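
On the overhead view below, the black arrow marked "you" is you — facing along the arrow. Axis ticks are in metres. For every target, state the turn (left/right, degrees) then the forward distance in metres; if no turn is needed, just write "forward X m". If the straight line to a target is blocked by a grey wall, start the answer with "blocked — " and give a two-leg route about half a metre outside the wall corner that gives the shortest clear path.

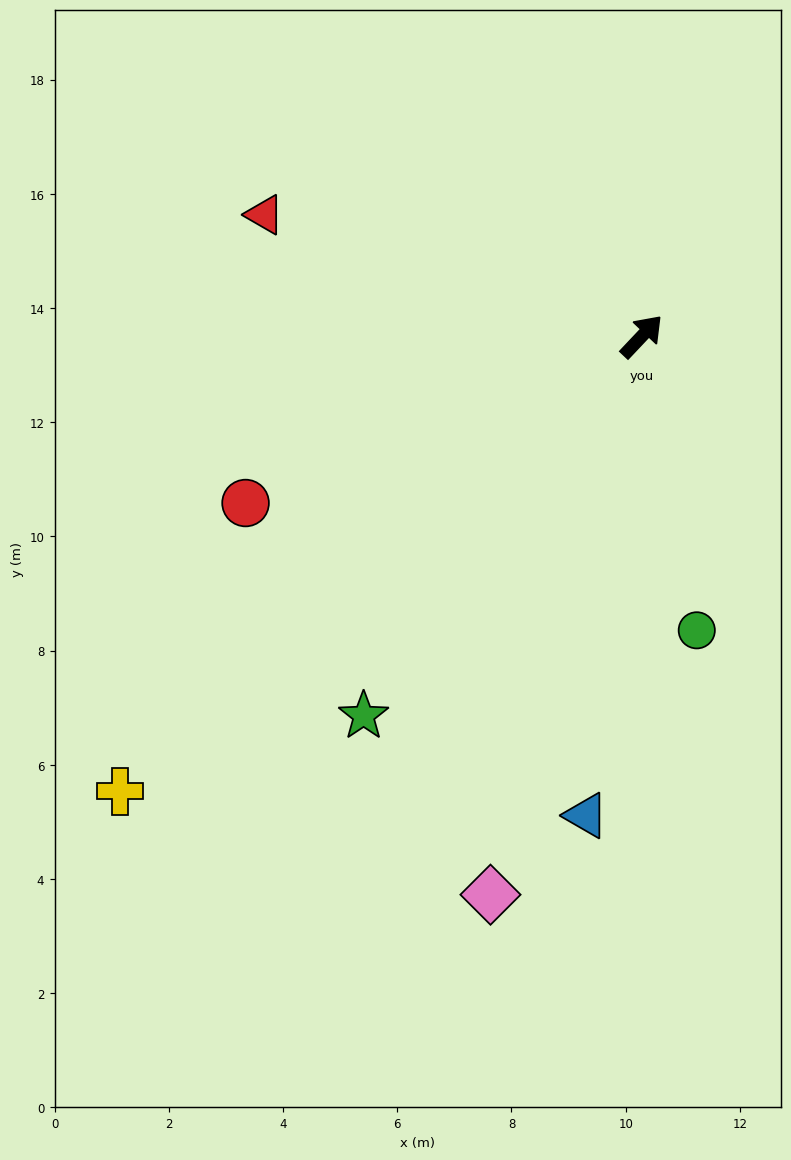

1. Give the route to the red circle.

turn left 156°, forward 7.5 m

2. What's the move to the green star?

turn right 173°, forward 8.2 m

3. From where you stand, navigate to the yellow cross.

turn left 174°, forward 12.1 m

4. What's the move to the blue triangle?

turn right 143°, forward 8.4 m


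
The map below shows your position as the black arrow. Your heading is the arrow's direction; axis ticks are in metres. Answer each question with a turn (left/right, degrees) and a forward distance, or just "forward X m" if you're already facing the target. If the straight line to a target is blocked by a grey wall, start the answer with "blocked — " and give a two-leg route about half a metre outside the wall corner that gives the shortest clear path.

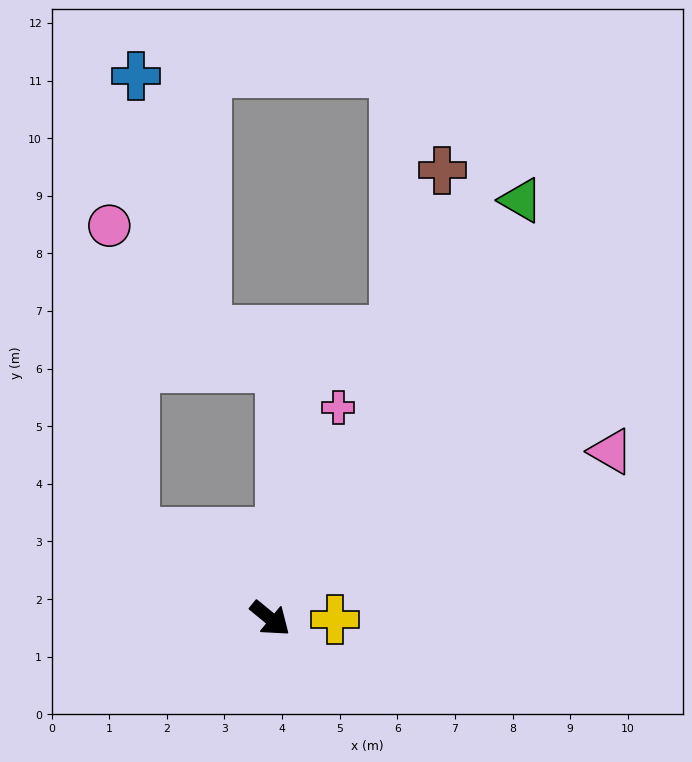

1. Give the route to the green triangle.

turn left 98°, forward 8.5 m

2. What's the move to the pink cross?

turn left 112°, forward 3.8 m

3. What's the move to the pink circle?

blocked — turn right 173°, forward 2.8 m, then turn right 53°, forward 5.3 m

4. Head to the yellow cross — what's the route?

turn left 38°, forward 1.1 m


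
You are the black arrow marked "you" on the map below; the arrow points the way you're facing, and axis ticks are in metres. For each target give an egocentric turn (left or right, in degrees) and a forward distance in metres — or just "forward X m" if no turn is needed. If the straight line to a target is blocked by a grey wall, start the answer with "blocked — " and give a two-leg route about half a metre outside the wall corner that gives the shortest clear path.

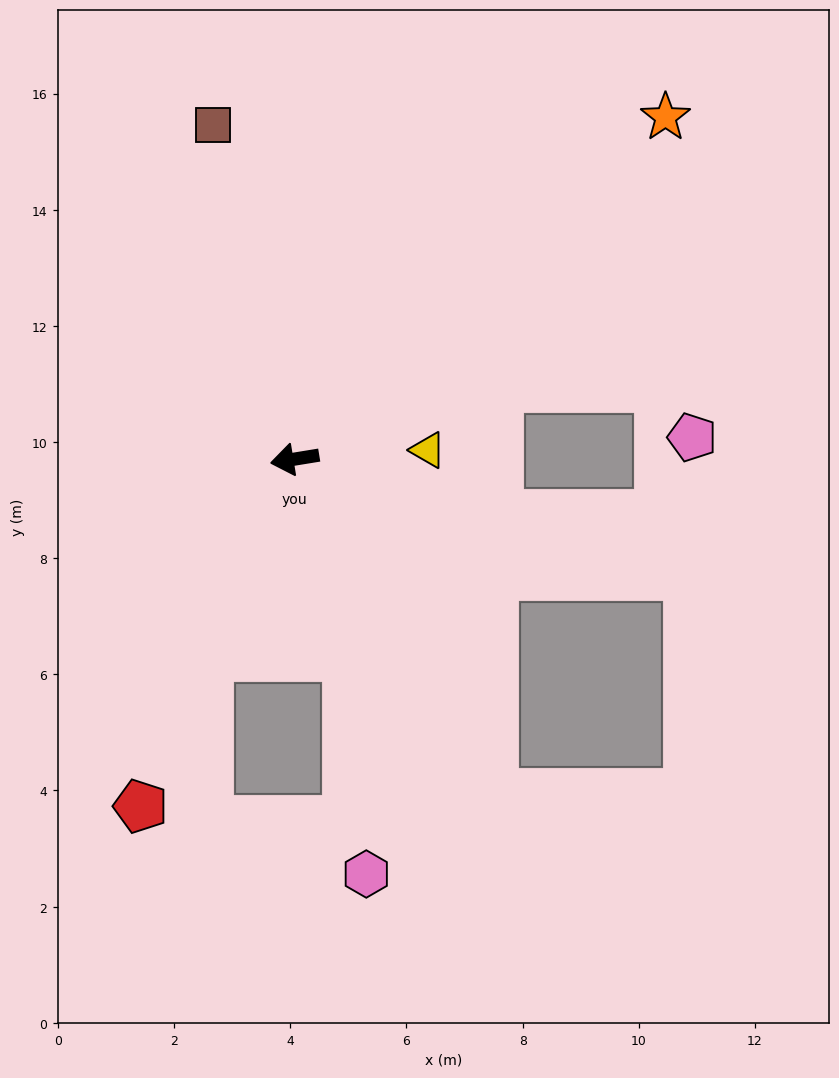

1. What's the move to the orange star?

turn right 147°, forward 8.7 m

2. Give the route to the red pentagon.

turn left 57°, forward 6.5 m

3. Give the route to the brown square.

turn right 86°, forward 5.9 m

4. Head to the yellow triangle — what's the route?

turn left 175°, forward 2.3 m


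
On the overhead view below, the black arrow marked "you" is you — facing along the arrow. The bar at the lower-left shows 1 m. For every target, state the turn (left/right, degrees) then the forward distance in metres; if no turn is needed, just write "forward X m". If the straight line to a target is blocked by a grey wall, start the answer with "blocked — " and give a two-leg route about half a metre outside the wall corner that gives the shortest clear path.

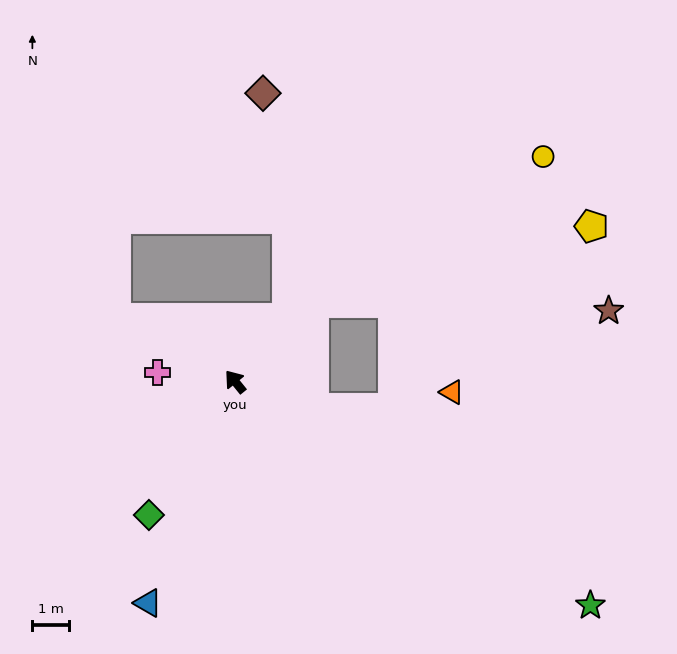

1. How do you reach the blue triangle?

turn left 120°, forward 6.6 m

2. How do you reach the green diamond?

turn left 108°, forward 4.4 m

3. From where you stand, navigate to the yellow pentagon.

blocked — turn right 84°, forward 3.1 m, then turn right 30°, forward 8.0 m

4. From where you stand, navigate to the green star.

turn right 161°, forward 11.6 m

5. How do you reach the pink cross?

turn left 44°, forward 2.2 m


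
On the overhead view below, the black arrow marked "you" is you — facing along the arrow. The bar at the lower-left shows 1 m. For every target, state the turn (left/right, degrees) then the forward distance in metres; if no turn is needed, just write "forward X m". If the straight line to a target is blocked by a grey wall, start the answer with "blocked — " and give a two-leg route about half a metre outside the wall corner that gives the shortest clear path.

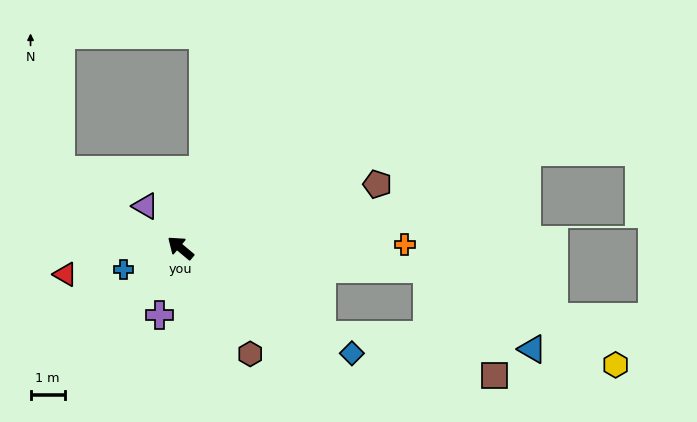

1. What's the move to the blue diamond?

turn right 172°, forward 5.9 m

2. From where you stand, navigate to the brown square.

blocked — turn right 145°, forward 7.3 m, then turn right 53°, forward 3.7 m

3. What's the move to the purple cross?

turn left 112°, forward 2.1 m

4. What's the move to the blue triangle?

blocked — turn right 145°, forward 7.3 m, then turn right 33°, forward 3.9 m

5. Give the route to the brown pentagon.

turn right 122°, forward 6.1 m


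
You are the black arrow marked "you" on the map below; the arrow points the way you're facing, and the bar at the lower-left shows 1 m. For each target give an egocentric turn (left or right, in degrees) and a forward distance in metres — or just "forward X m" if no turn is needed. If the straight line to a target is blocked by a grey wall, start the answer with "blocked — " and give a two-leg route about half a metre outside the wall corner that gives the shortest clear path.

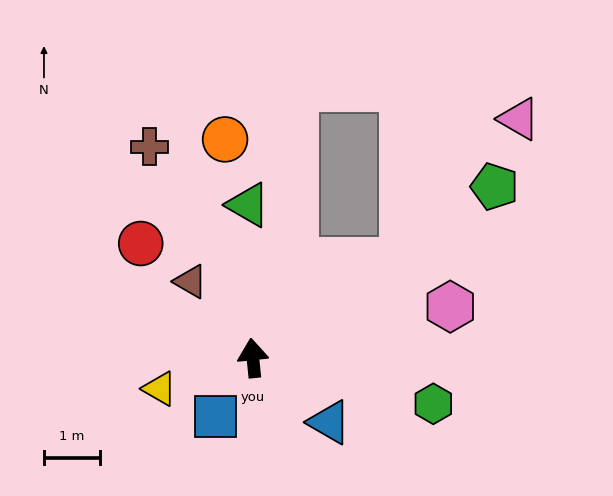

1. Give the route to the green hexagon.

turn right 110°, forward 3.3 m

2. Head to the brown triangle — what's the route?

turn left 33°, forward 1.8 m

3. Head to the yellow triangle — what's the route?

turn left 102°, forward 1.8 m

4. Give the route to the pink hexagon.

turn right 81°, forward 3.7 m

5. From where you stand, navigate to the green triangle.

turn right 4°, forward 2.7 m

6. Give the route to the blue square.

turn left 142°, forward 1.2 m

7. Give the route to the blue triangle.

turn right 136°, forward 1.8 m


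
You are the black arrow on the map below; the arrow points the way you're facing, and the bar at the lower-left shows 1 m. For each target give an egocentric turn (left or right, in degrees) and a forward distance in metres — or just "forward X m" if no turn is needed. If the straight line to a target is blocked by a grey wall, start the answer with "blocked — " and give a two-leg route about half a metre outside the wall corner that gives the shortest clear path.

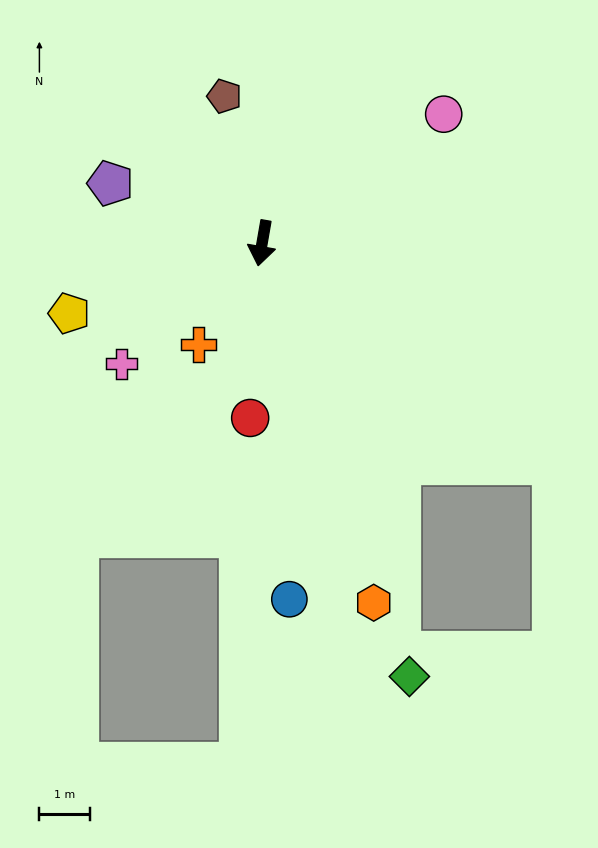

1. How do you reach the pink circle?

turn left 135°, forward 4.4 m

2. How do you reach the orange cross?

turn right 22°, forward 2.3 m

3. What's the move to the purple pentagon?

turn right 102°, forward 3.2 m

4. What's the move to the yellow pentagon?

turn right 60°, forward 4.0 m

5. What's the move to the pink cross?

turn right 40°, forward 3.6 m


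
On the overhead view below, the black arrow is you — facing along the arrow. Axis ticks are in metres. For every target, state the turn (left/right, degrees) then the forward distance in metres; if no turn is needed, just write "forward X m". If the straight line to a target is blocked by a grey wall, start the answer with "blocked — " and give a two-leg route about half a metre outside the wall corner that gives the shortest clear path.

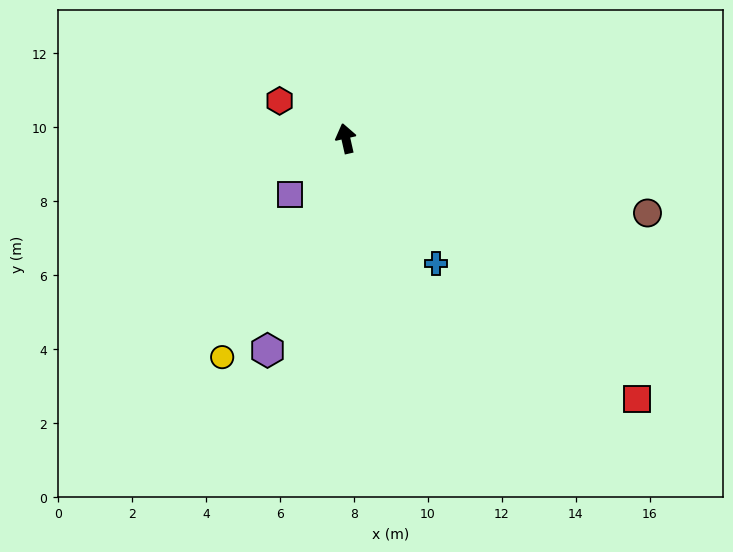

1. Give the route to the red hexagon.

turn left 48°, forward 2.1 m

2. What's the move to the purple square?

turn left 123°, forward 2.1 m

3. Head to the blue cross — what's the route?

turn right 157°, forward 4.2 m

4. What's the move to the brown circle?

turn right 117°, forward 8.4 m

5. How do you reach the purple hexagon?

turn left 147°, forward 6.1 m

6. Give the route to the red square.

turn right 145°, forward 10.6 m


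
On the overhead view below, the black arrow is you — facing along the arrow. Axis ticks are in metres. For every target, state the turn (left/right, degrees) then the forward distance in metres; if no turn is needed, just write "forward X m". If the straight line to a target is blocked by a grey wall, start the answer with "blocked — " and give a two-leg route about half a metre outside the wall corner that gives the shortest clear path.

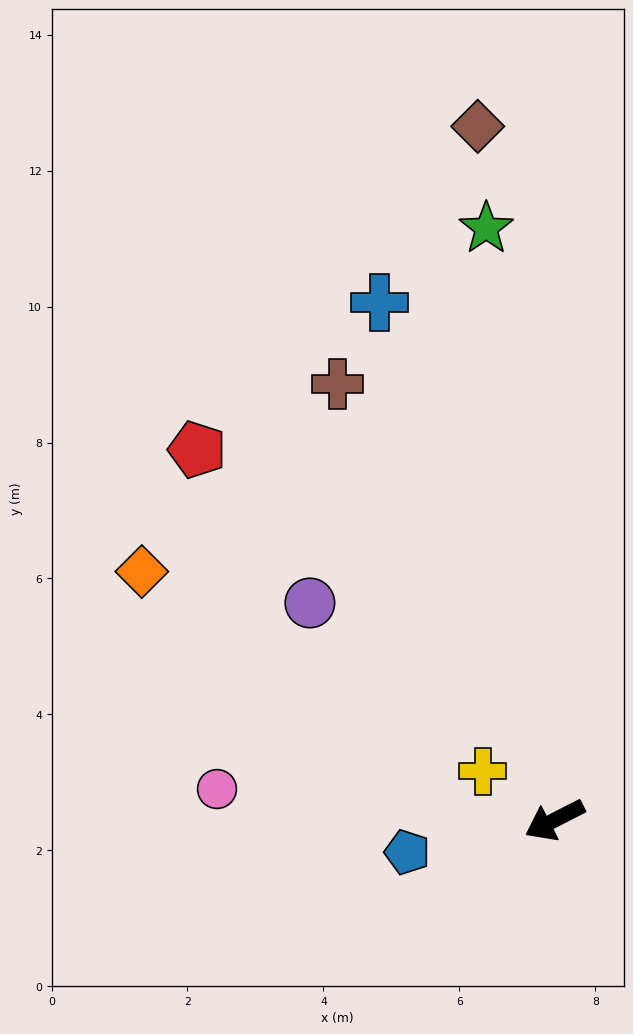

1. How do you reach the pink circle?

turn right 32°, forward 5.0 m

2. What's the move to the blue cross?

turn right 98°, forward 8.0 m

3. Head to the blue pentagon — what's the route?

turn right 15°, forward 2.2 m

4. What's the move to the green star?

turn right 110°, forward 8.8 m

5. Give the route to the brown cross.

turn right 91°, forward 7.2 m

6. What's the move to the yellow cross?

turn right 61°, forward 1.3 m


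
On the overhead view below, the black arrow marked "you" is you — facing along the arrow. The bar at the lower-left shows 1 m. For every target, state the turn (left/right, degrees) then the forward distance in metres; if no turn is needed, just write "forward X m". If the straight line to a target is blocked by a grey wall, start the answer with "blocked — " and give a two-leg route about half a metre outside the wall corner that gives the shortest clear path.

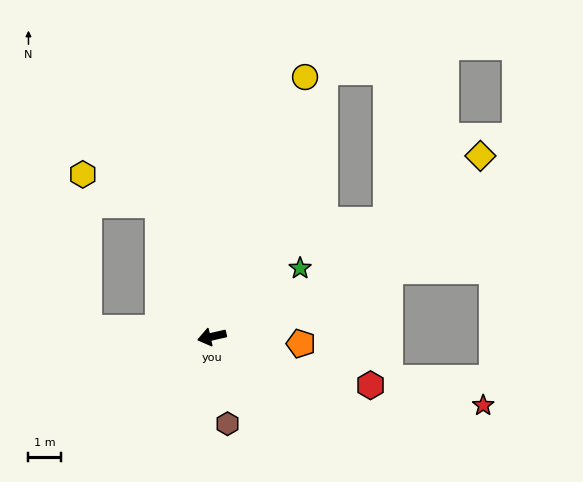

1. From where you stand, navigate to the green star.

turn right 155°, forward 3.4 m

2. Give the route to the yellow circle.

turn right 123°, forward 8.5 m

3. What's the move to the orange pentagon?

turn left 163°, forward 2.8 m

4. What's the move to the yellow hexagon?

blocked — turn right 81°, forward 4.4 m, then turn left 47°, forward 2.5 m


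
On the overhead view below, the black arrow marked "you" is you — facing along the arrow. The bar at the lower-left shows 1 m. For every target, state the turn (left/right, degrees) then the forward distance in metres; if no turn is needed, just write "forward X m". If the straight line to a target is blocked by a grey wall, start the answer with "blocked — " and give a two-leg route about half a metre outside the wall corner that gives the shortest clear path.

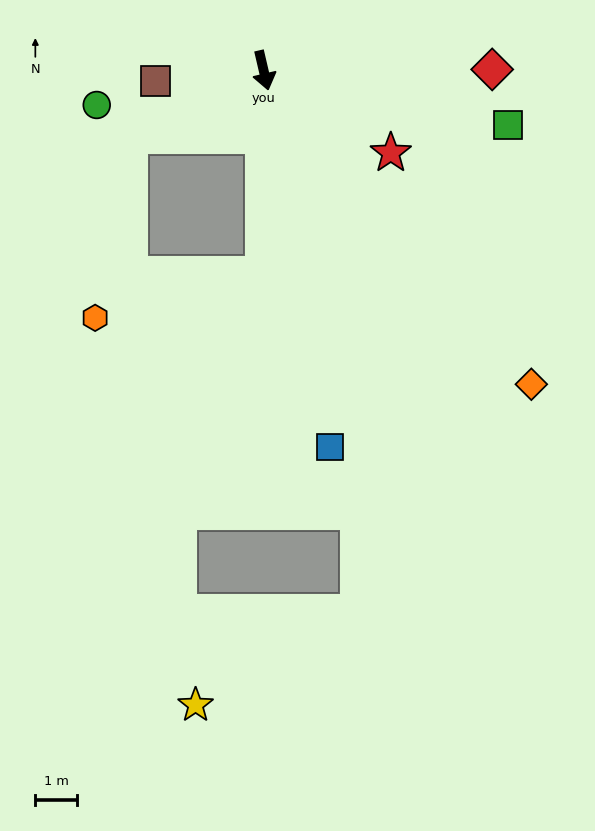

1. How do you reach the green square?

turn left 64°, forward 6.0 m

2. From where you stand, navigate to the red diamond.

turn left 77°, forward 5.5 m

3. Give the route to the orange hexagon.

blocked — turn right 77°, forward 3.6 m, then turn left 53°, forward 4.4 m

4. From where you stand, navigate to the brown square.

turn right 97°, forward 2.6 m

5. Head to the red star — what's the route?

turn left 44°, forward 3.6 m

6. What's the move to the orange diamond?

turn left 27°, forward 9.9 m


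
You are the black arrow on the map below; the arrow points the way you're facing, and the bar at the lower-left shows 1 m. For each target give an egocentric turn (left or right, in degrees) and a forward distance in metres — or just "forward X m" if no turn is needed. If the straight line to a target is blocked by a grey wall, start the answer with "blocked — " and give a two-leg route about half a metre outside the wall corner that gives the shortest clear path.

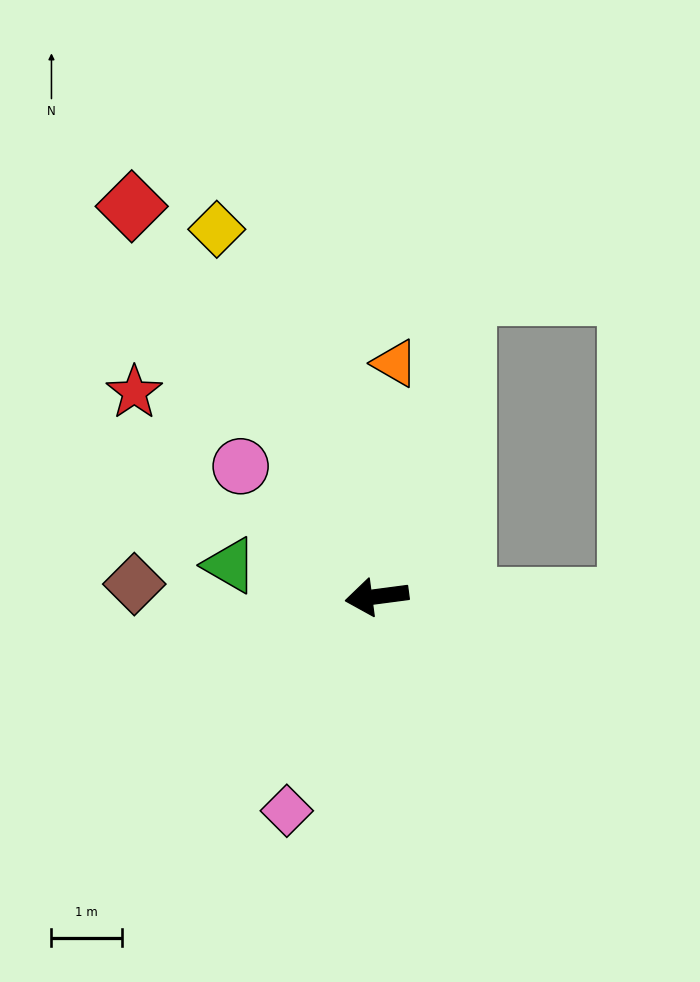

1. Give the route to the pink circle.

turn right 51°, forward 2.7 m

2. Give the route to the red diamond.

turn right 65°, forward 6.6 m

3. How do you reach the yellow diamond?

turn right 74°, forward 5.7 m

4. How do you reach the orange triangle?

turn right 102°, forward 3.3 m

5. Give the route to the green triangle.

turn right 20°, forward 2.1 m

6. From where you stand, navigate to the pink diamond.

turn left 60°, forward 3.3 m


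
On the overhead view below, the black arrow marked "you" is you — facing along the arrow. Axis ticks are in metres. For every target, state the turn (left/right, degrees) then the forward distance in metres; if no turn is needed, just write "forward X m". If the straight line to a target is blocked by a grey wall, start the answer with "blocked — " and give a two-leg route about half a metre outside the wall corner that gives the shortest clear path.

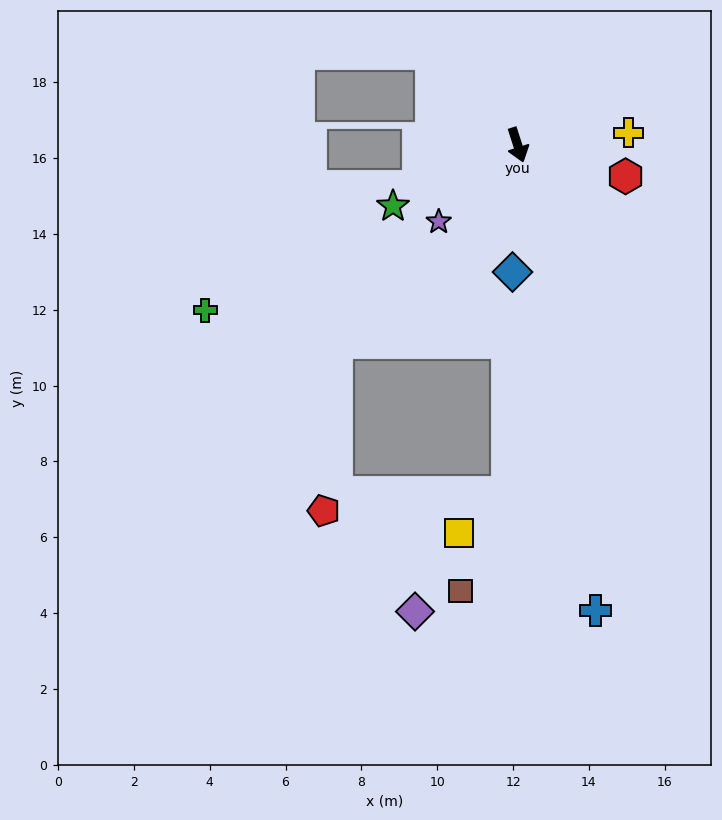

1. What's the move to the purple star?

turn right 64°, forward 2.9 m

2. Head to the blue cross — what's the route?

turn right 8°, forward 12.4 m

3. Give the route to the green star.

turn right 82°, forward 3.7 m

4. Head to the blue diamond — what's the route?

turn right 20°, forward 3.4 m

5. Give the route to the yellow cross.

turn left 79°, forward 2.9 m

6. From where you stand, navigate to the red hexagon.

turn left 56°, forward 3.0 m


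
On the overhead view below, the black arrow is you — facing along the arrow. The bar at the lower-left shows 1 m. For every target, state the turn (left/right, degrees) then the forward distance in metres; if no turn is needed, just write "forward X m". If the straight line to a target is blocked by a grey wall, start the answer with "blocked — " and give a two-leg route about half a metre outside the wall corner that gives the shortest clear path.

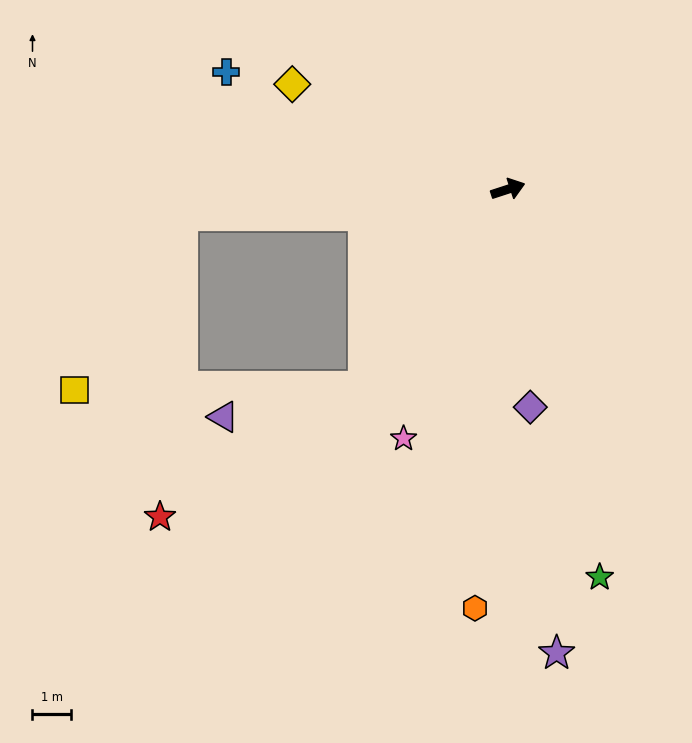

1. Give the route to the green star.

turn right 95°, forward 10.3 m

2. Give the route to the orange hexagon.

turn right 113°, forward 10.8 m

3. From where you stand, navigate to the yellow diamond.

turn left 136°, forward 6.2 m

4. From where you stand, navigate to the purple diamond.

turn right 102°, forward 5.7 m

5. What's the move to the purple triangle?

blocked — turn right 144°, forward 6.3 m, then turn right 42°, forward 3.7 m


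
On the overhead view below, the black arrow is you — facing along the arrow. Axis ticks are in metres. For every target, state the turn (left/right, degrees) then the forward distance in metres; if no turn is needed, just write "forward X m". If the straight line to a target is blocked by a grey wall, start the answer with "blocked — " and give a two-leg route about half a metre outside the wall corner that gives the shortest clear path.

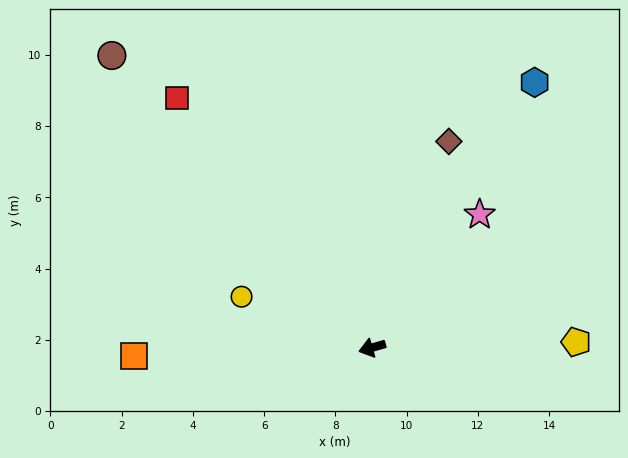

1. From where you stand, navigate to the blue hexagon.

turn right 138°, forward 8.7 m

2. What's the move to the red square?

turn right 68°, forward 8.9 m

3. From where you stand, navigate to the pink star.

turn right 145°, forward 4.8 m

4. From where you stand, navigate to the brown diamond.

turn right 126°, forward 6.2 m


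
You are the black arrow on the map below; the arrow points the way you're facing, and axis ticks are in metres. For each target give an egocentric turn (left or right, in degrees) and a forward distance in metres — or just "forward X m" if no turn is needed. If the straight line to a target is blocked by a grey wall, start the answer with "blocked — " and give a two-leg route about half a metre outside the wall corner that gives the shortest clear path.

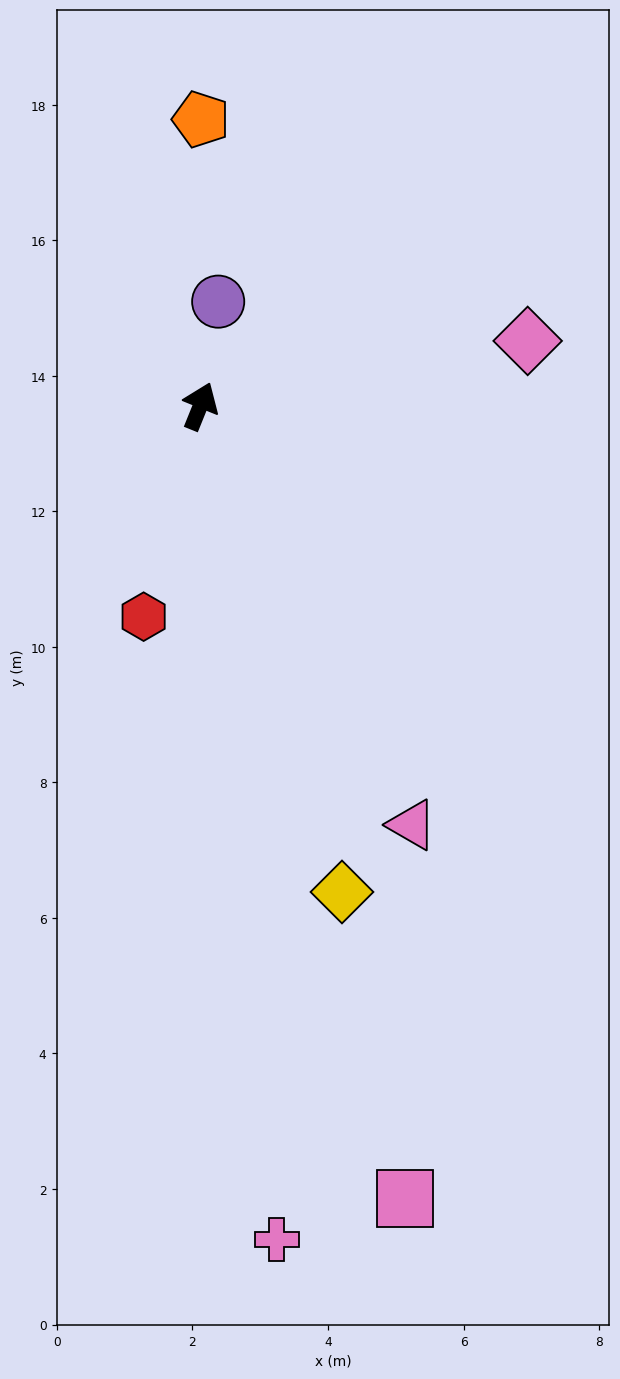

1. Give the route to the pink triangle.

turn right 131°, forward 6.9 m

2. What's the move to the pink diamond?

turn right 57°, forward 4.9 m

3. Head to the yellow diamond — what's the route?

turn right 142°, forward 7.5 m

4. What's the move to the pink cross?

turn right 153°, forward 12.3 m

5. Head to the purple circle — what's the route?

turn left 12°, forward 1.6 m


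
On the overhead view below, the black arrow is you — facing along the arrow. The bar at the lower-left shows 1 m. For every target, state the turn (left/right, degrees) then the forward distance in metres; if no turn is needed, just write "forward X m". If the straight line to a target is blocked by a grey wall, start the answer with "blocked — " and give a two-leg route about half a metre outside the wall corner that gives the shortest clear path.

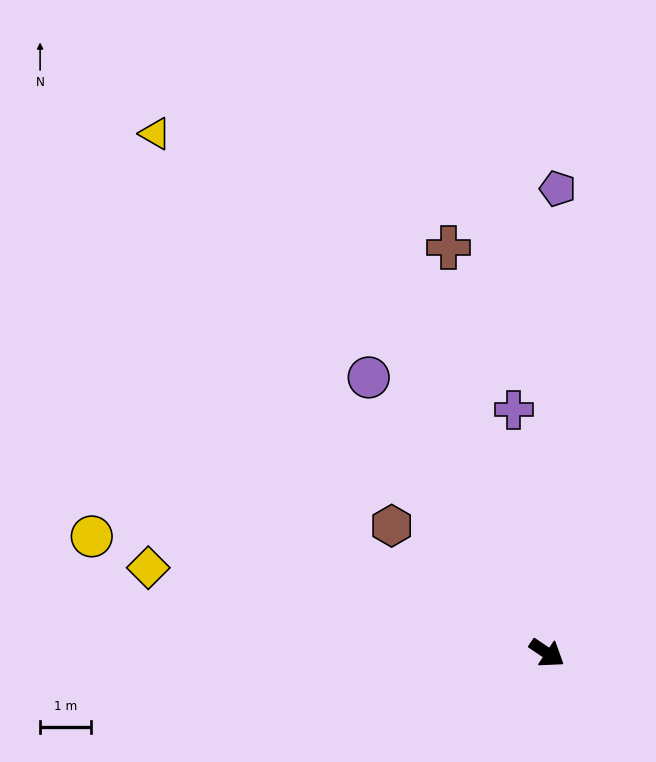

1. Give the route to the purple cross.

turn left 132°, forward 4.8 m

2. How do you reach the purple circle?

turn left 157°, forward 6.5 m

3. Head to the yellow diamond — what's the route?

turn right 158°, forward 8.0 m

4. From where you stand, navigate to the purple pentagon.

turn left 123°, forward 9.1 m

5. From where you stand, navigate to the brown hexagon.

turn left 175°, forward 4.0 m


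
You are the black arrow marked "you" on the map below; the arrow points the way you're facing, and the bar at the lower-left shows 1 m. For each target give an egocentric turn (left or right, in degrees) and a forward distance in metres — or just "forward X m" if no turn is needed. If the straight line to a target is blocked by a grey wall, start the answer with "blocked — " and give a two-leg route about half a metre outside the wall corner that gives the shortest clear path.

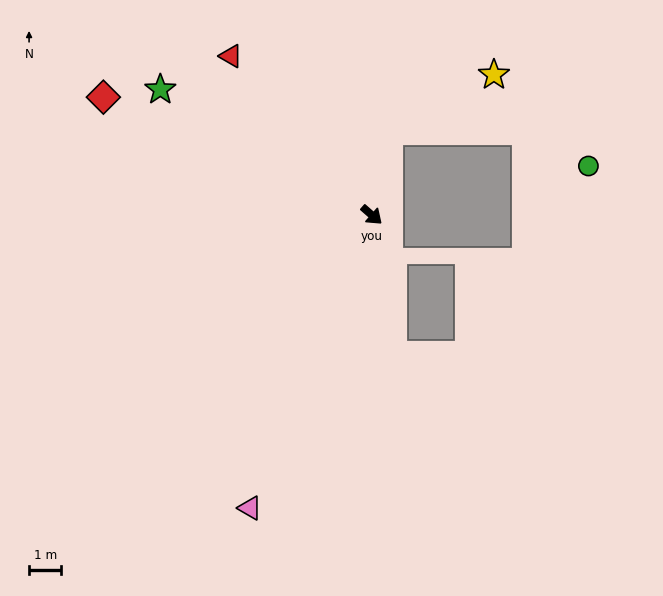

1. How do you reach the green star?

turn right 169°, forward 7.6 m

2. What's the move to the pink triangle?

turn right 71°, forward 9.8 m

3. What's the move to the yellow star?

blocked — turn left 119°, forward 2.7 m, then turn right 49°, forward 3.7 m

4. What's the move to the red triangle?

turn left 173°, forward 6.6 m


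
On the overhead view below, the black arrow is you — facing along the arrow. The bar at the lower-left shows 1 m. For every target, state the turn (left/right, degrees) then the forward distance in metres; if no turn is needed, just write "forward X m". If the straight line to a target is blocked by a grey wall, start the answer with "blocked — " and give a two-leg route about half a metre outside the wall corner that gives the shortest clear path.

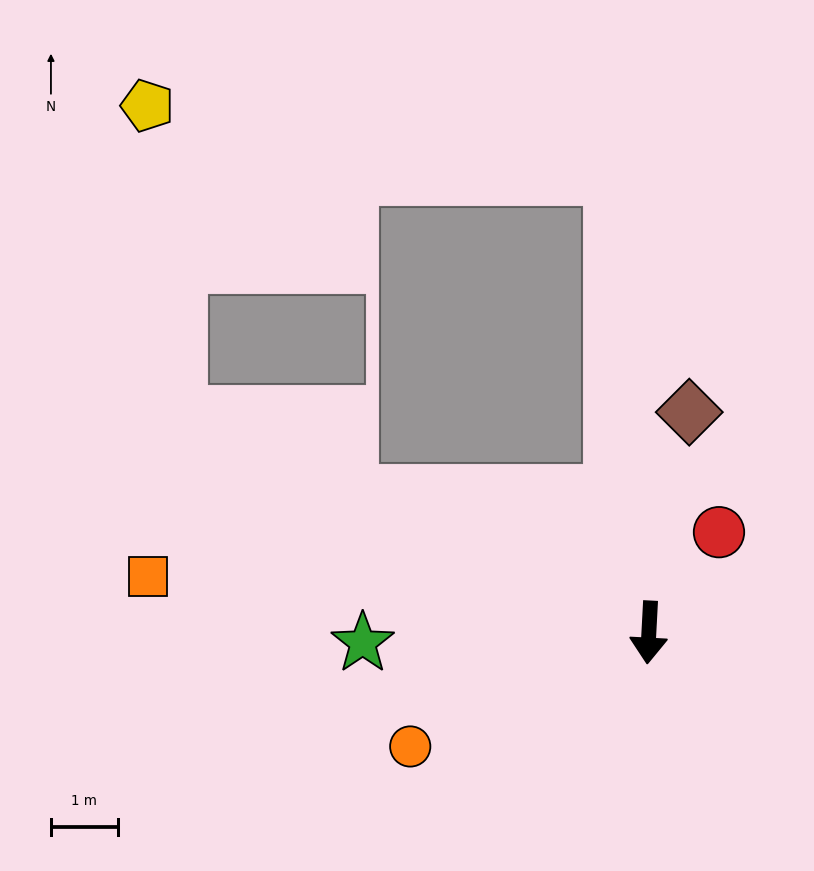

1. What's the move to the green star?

turn right 85°, forward 4.3 m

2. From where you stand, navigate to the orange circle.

turn right 61°, forward 4.0 m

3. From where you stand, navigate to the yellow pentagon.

blocked — turn right 112°, forward 7.8 m, then turn right 59°, forward 4.6 m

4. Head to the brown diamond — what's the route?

turn left 173°, forward 3.4 m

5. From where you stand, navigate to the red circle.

turn left 148°, forward 1.8 m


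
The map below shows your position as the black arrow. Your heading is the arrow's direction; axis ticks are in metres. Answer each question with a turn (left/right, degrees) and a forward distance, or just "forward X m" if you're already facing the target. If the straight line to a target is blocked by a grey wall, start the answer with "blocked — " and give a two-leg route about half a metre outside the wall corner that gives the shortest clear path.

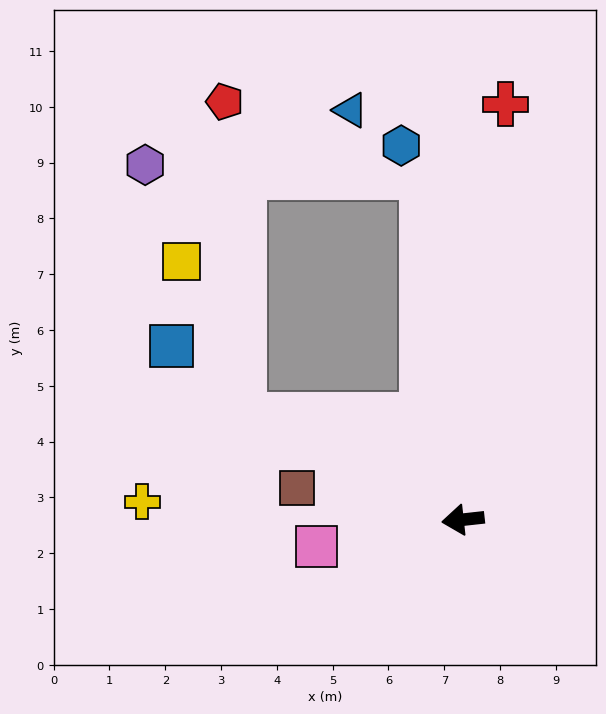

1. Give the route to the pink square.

turn left 4°, forward 2.7 m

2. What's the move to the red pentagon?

blocked — turn right 31°, forward 4.4 m, then turn right 62°, forward 5.6 m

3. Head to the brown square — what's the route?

turn right 17°, forward 3.0 m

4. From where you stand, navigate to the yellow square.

blocked — turn right 31°, forward 4.4 m, then turn right 44°, forward 3.0 m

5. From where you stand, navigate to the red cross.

turn right 102°, forward 7.5 m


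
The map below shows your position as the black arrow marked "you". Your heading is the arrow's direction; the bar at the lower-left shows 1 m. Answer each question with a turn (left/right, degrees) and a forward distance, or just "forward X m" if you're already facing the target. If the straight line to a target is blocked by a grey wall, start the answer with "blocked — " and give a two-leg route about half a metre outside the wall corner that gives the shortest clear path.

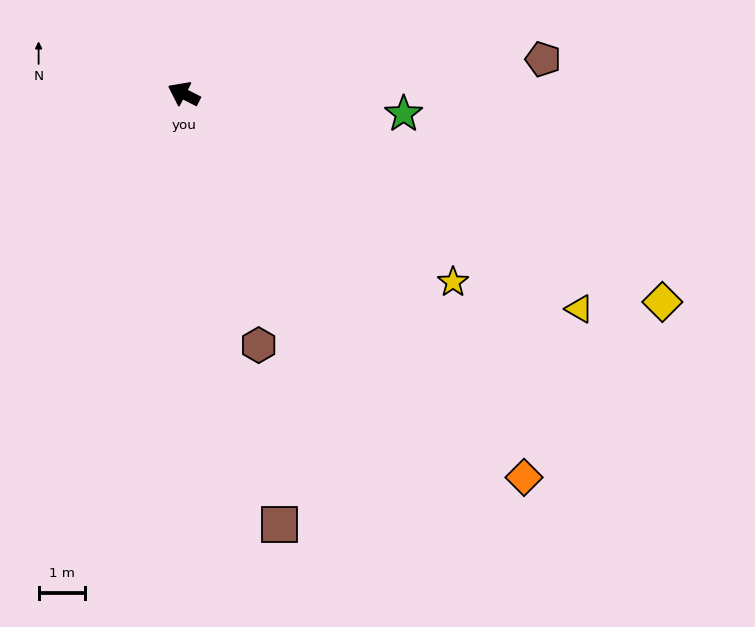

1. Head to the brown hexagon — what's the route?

turn left 133°, forward 5.7 m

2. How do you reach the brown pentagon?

turn right 148°, forward 7.8 m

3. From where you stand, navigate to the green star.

turn right 158°, forward 4.8 m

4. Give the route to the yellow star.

turn left 172°, forward 7.1 m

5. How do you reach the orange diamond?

turn left 158°, forward 11.1 m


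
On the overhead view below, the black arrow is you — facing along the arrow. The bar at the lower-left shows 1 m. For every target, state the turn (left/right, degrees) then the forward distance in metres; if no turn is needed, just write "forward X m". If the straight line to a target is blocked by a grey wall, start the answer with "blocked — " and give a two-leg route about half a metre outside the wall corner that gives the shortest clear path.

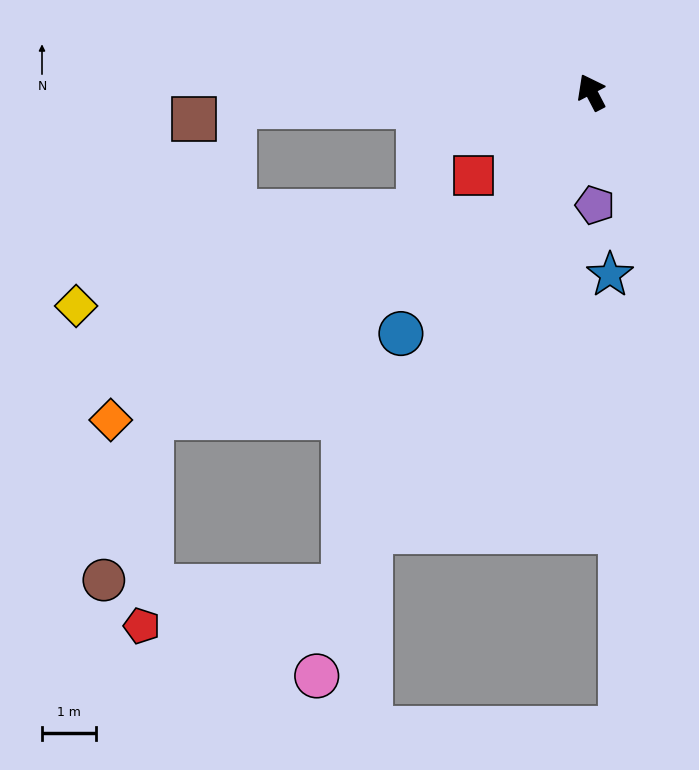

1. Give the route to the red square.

turn left 98°, forward 2.7 m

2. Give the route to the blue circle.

turn left 114°, forward 5.7 m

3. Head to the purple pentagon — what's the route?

turn left 154°, forward 2.1 m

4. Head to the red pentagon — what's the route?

blocked — turn left 126°, forward 10.3 m, then turn right 53°, forward 3.8 m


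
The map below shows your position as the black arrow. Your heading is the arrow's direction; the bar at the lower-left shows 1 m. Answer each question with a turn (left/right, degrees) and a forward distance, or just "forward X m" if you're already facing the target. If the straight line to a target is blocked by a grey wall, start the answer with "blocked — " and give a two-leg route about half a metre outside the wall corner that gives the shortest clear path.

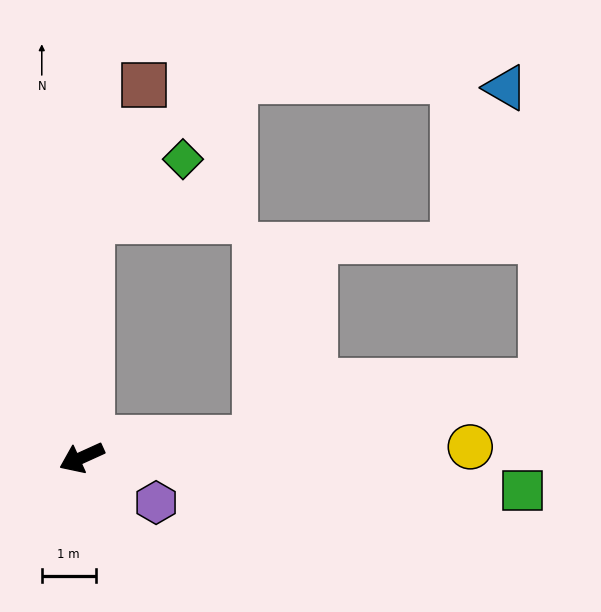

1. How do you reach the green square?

turn left 151°, forward 8.2 m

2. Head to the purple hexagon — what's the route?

turn left 124°, forward 1.6 m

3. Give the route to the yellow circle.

turn left 157°, forward 7.2 m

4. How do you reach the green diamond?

blocked — turn right 117°, forward 4.4 m, then turn right 54°, forward 2.0 m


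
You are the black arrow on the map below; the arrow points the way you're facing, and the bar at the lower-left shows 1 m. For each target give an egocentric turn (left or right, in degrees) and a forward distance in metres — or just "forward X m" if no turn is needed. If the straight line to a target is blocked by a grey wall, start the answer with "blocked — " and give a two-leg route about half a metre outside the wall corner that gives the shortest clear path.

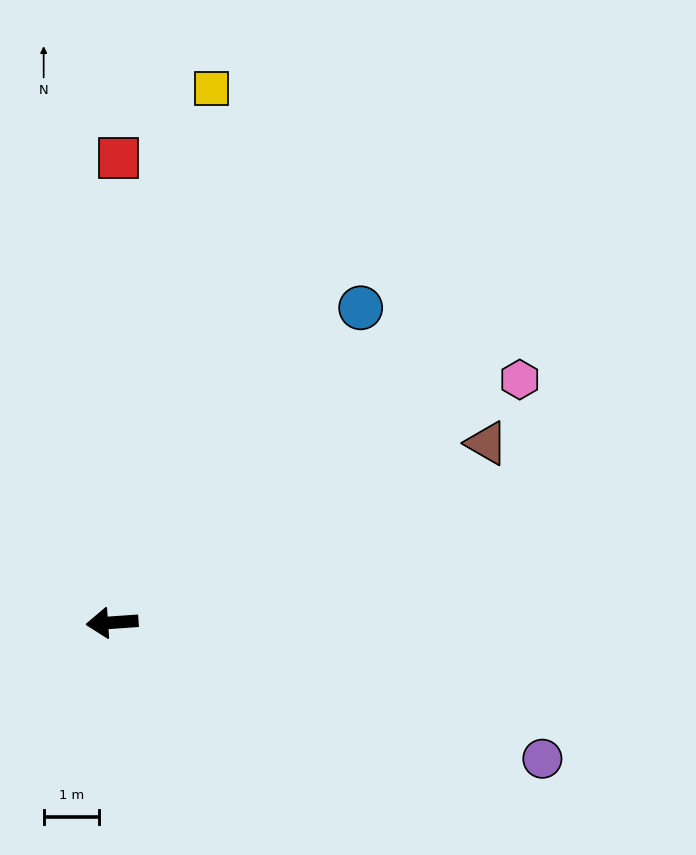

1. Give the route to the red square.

turn right 95°, forward 8.4 m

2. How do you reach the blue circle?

turn right 132°, forward 7.2 m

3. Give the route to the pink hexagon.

turn right 153°, forward 8.5 m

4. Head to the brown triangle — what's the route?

turn right 158°, forward 7.5 m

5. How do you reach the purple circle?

turn left 158°, forward 8.1 m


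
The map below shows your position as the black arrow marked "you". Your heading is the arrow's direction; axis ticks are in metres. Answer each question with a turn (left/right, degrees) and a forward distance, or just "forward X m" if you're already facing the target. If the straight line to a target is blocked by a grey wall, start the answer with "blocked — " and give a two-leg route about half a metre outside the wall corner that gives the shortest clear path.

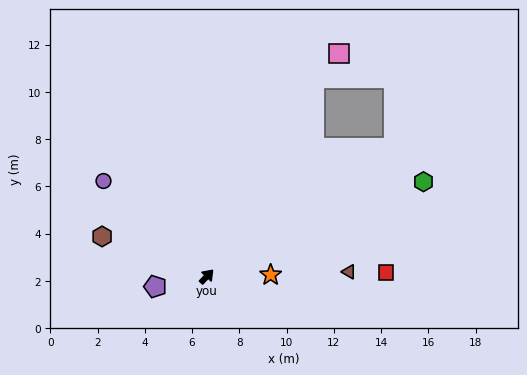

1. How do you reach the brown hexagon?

turn left 112°, forward 4.7 m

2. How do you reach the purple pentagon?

turn left 144°, forward 2.2 m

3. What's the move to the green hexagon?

turn right 23°, forward 10.0 m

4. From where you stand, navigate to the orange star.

turn right 45°, forward 2.7 m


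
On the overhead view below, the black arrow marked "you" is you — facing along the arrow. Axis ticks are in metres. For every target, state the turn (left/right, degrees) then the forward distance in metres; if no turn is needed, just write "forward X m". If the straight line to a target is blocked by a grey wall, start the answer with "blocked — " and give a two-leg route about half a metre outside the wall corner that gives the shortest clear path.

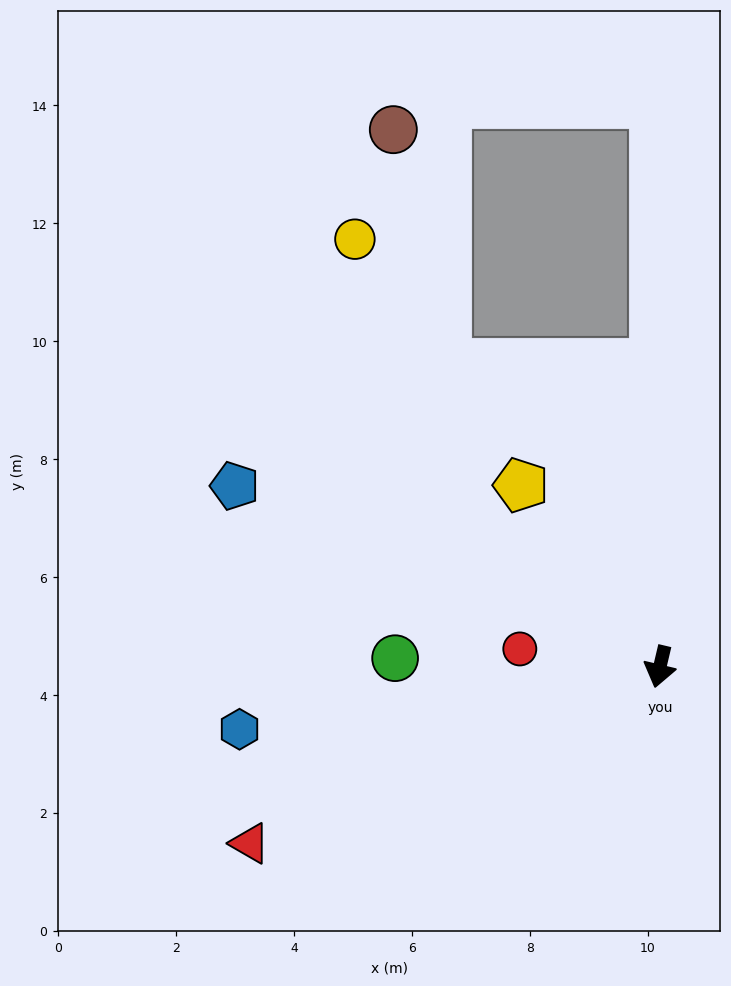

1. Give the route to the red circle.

turn right 84°, forward 2.4 m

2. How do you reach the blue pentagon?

turn right 100°, forward 7.8 m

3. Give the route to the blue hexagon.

turn right 68°, forward 7.2 m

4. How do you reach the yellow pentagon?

turn right 129°, forward 3.9 m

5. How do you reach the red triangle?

turn right 53°, forward 7.6 m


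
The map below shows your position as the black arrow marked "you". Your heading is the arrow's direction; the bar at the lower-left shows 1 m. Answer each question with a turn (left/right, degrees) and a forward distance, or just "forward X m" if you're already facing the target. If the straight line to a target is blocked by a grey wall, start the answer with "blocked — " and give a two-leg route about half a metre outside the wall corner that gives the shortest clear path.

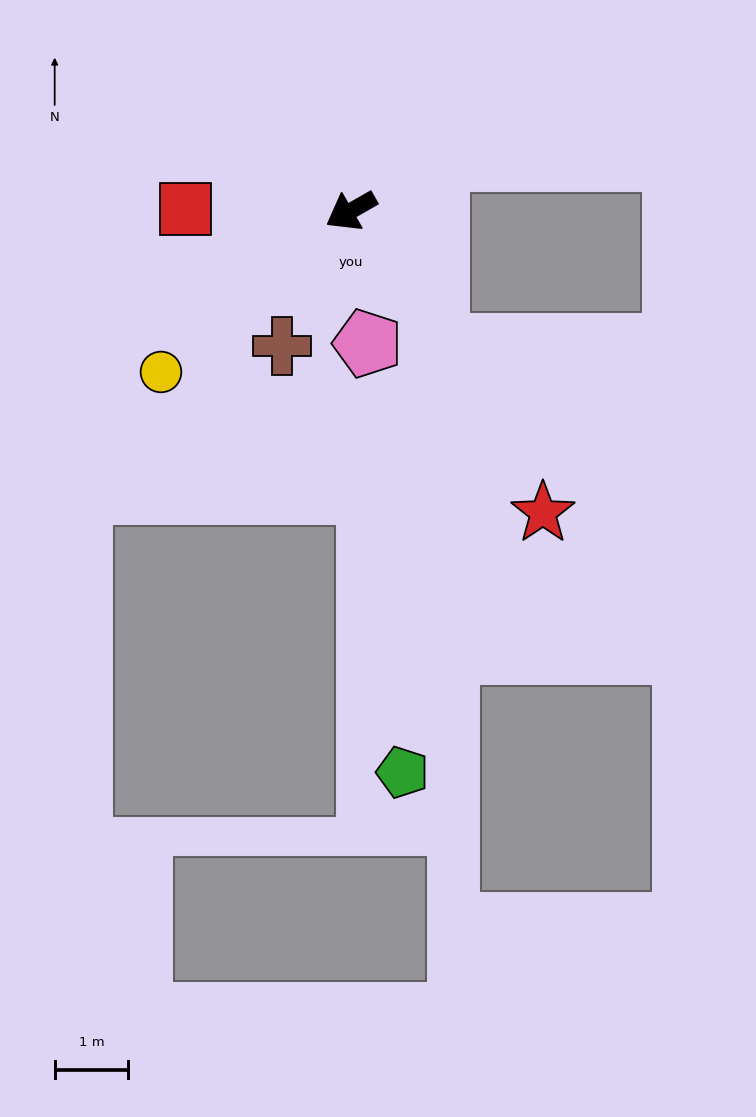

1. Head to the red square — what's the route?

turn right 30°, forward 2.2 m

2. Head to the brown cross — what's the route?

turn left 33°, forward 2.1 m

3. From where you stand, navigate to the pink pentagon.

turn left 67°, forward 1.8 m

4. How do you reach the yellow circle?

turn left 11°, forward 3.4 m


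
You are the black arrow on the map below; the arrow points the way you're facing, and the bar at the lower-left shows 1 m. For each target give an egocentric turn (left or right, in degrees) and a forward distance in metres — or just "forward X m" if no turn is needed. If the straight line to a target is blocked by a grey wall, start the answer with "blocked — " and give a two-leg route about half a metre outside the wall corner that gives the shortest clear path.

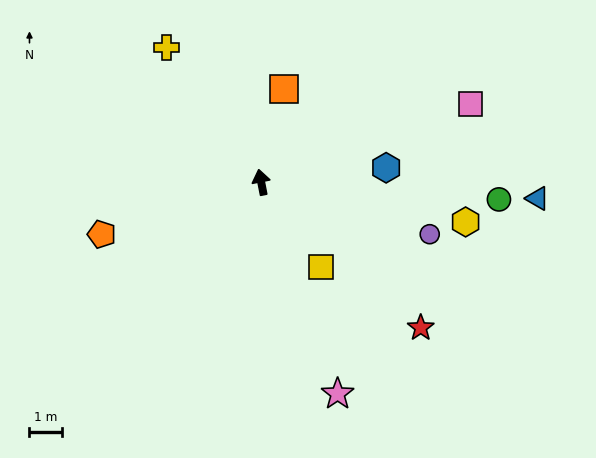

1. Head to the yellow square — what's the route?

turn right 156°, forward 3.1 m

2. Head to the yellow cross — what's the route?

turn left 24°, forward 5.0 m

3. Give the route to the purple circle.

turn right 118°, forward 5.3 m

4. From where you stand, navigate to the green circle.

turn right 105°, forward 7.2 m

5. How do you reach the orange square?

turn right 25°, forward 2.9 m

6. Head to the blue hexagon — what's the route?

turn right 95°, forward 3.8 m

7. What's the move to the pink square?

turn right 81°, forward 6.8 m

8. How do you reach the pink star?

turn right 171°, forward 6.8 m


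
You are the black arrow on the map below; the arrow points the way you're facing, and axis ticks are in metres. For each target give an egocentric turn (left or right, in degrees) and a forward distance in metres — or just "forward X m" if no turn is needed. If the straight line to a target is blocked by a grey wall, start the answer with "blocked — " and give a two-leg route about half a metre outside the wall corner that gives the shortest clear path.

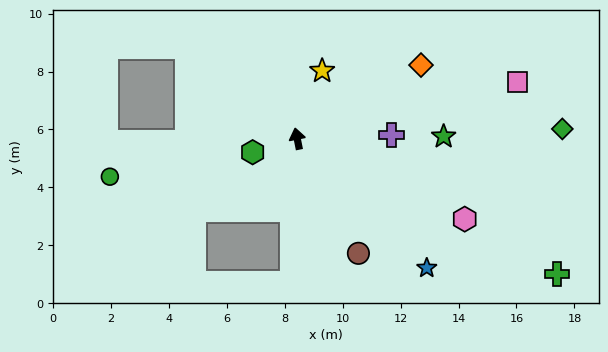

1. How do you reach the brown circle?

turn right 163°, forward 4.5 m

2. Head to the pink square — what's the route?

turn right 87°, forward 7.9 m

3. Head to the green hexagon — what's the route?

turn left 96°, forward 1.6 m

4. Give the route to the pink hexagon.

turn right 127°, forward 6.4 m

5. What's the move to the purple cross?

turn right 99°, forward 3.3 m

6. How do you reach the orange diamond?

turn right 71°, forward 5.0 m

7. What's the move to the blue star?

turn right 146°, forward 6.3 m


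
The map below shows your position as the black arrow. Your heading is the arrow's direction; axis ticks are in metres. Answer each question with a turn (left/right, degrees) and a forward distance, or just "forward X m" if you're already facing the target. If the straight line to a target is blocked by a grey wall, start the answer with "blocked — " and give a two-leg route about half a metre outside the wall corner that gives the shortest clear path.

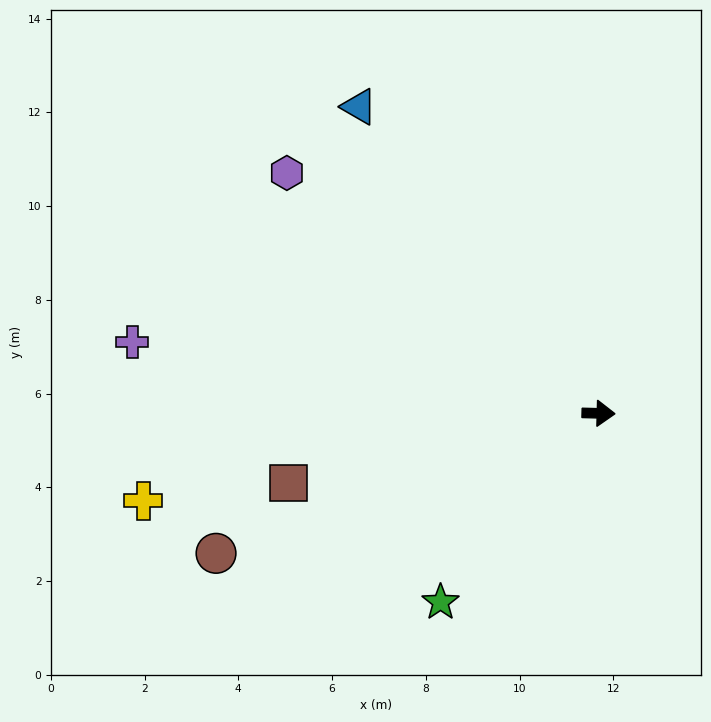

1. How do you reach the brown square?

turn right 166°, forward 6.8 m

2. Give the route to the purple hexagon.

turn left 144°, forward 8.4 m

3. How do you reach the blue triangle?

turn left 130°, forward 8.3 m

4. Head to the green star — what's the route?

turn right 128°, forward 5.3 m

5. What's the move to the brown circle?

turn right 158°, forward 8.7 m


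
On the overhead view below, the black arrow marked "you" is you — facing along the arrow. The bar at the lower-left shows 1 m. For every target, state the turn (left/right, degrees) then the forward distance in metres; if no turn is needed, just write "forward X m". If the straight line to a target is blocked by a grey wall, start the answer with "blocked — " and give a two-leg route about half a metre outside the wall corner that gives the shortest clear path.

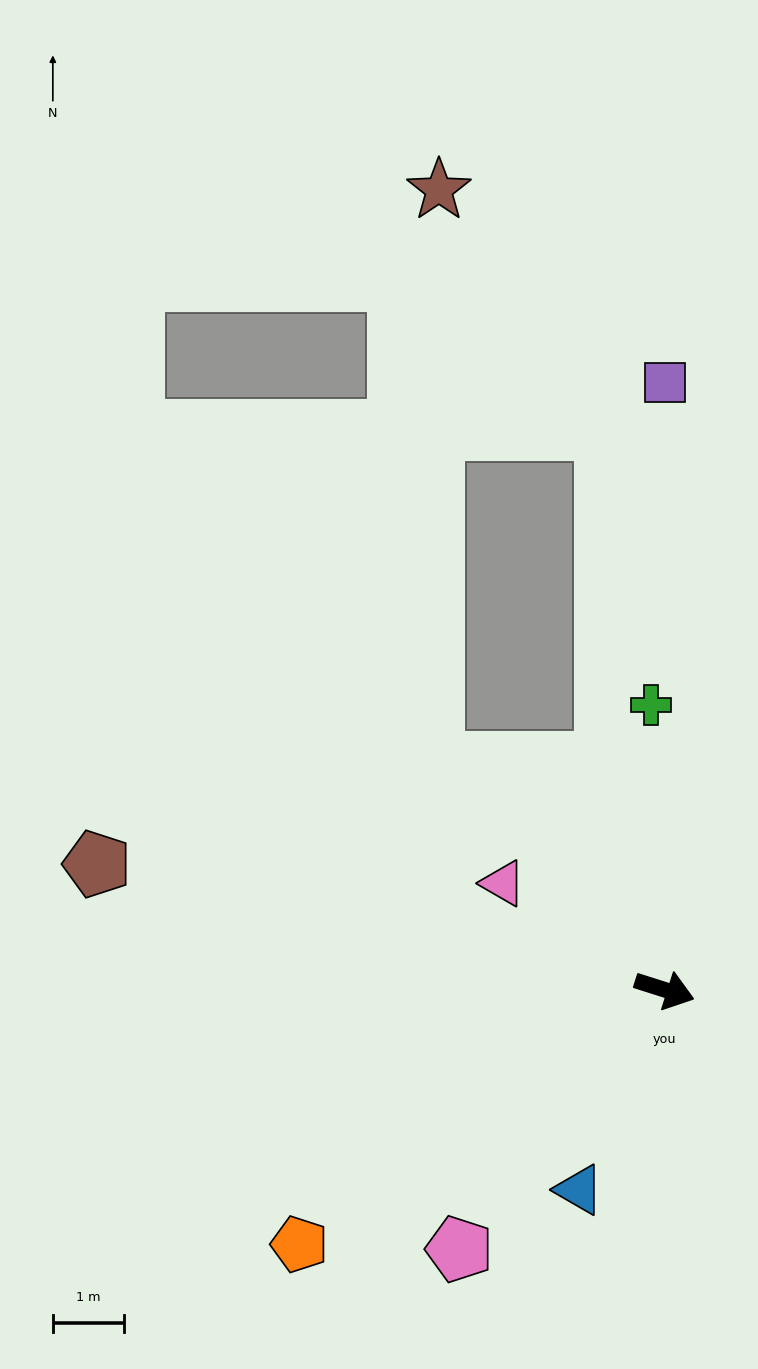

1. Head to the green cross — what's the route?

turn left 110°, forward 4.0 m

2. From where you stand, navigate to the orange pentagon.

turn right 127°, forward 6.3 m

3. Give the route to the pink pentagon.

turn right 111°, forward 4.7 m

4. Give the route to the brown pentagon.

turn right 175°, forward 8.2 m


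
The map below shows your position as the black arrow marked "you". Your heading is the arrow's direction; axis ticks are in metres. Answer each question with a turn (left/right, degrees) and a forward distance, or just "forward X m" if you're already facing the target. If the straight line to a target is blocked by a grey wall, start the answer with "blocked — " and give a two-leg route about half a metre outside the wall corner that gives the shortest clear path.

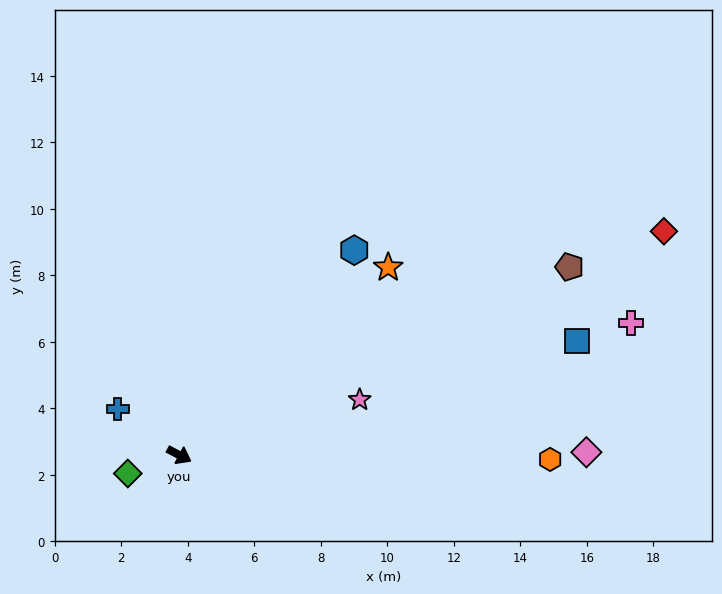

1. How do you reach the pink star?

turn left 45°, forward 5.7 m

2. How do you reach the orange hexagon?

turn left 27°, forward 11.2 m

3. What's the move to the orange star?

turn left 70°, forward 8.4 m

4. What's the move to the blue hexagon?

turn left 77°, forward 8.1 m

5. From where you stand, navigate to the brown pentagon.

turn left 54°, forward 13.0 m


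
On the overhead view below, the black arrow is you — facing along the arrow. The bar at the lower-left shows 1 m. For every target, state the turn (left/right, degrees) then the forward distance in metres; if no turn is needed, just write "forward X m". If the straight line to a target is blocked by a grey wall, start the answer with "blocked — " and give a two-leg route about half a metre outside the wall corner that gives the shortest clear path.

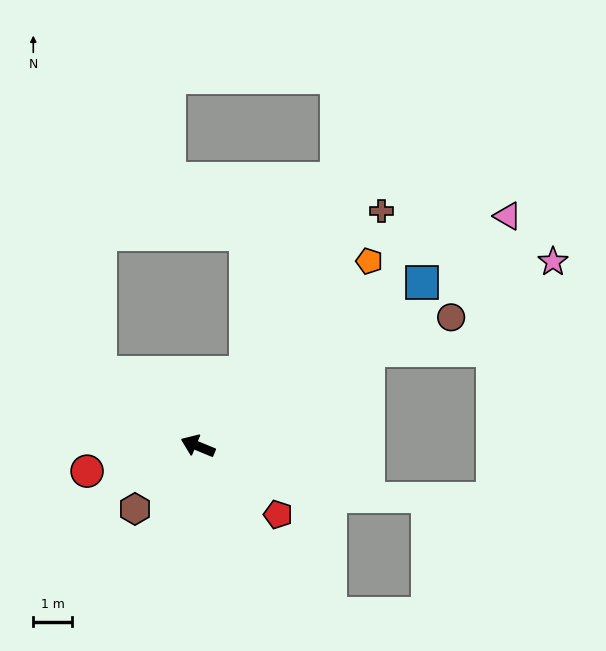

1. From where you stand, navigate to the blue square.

turn right 121°, forward 7.1 m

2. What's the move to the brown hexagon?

turn left 67°, forward 2.3 m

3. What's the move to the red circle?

turn left 35°, forward 2.9 m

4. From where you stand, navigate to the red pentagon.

turn left 162°, forward 2.7 m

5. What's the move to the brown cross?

turn right 106°, forward 7.6 m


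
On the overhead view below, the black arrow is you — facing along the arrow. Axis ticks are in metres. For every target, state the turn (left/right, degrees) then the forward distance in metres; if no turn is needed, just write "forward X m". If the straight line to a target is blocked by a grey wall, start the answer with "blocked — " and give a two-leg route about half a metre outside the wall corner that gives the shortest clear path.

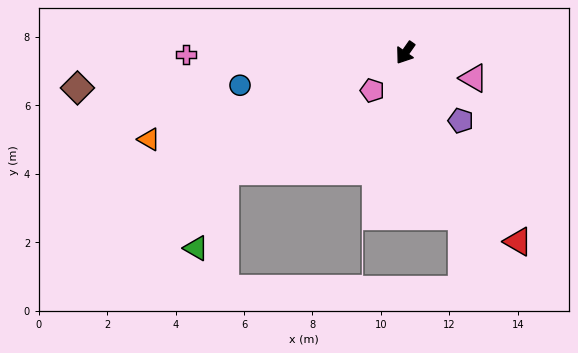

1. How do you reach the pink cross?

turn right 54°, forward 6.4 m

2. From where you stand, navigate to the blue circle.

turn right 44°, forward 4.9 m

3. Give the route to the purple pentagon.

turn left 74°, forward 2.6 m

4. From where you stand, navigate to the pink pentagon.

turn right 6°, forward 1.5 m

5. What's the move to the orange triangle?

turn right 36°, forward 7.9 m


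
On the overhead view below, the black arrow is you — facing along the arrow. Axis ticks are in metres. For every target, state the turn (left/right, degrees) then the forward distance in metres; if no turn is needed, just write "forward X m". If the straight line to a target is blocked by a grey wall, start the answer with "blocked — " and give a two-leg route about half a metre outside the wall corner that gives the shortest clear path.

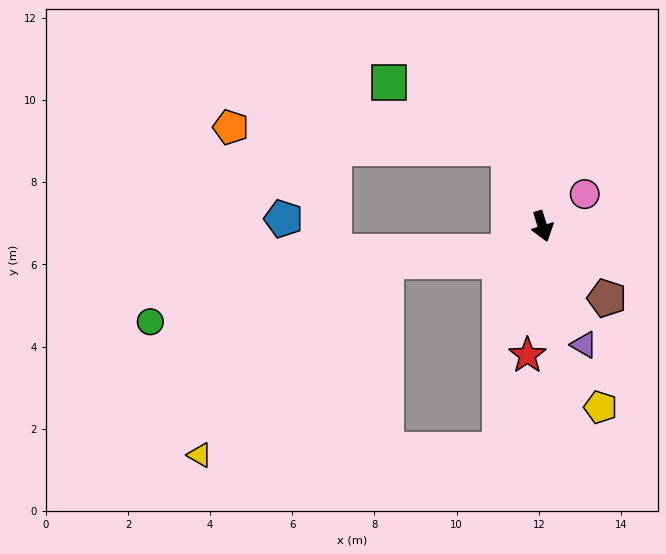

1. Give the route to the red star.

turn right 24°, forward 3.2 m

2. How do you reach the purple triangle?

turn left 2°, forward 3.1 m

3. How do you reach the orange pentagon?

blocked — turn right 174°, forward 2.1 m, then turn left 62°, forward 6.8 m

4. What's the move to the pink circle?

turn left 110°, forward 1.3 m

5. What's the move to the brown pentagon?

turn left 25°, forward 2.4 m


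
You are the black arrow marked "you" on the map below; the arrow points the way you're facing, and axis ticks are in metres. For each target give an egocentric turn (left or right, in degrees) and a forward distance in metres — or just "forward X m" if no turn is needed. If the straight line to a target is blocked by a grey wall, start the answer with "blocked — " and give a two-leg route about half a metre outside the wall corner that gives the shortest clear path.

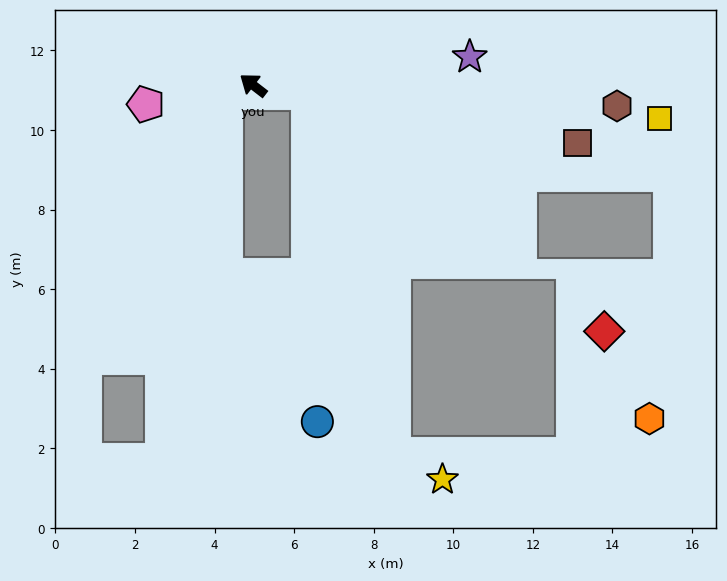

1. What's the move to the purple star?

turn right 135°, forward 5.5 m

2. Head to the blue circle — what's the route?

blocked — turn right 150°, forward 1.4 m, then turn right 81°, forward 8.3 m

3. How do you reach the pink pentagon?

turn left 48°, forward 2.7 m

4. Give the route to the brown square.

turn right 153°, forward 8.3 m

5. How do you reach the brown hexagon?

turn right 146°, forward 9.2 m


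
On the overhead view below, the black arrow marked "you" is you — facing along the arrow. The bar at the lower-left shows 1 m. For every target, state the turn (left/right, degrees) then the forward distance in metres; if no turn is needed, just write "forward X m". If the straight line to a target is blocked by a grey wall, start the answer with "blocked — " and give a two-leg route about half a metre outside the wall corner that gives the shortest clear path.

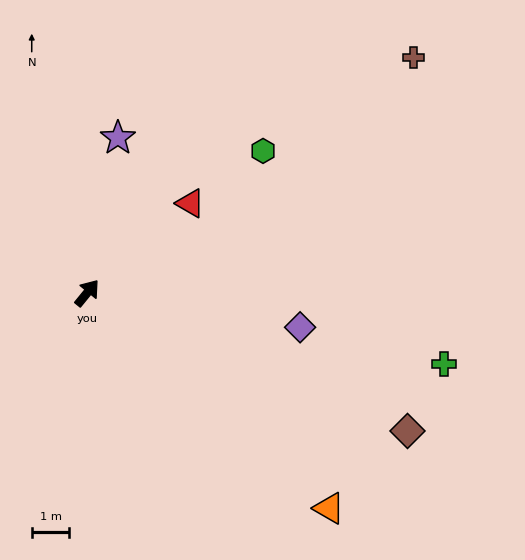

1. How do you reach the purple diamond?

turn right 60°, forward 5.7 m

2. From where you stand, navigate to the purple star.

turn left 28°, forward 4.2 m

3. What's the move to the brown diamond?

turn right 74°, forward 9.3 m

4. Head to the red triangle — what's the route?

turn right 10°, forward 3.6 m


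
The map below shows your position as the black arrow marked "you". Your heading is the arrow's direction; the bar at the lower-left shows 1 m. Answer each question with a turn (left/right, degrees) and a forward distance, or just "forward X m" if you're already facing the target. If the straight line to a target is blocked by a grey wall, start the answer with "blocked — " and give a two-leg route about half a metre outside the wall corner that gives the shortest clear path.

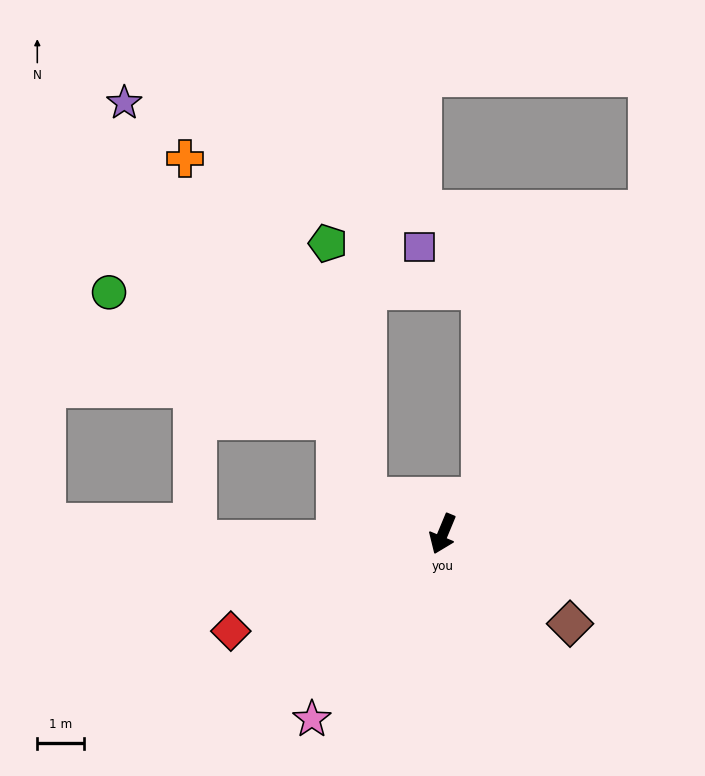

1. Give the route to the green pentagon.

blocked — turn right 94°, forward 1.8 m, then turn right 55°, forward 5.5 m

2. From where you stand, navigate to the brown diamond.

turn left 77°, forward 3.4 m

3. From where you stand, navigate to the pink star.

turn right 13°, forward 4.9 m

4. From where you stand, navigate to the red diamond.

turn right 43°, forward 5.0 m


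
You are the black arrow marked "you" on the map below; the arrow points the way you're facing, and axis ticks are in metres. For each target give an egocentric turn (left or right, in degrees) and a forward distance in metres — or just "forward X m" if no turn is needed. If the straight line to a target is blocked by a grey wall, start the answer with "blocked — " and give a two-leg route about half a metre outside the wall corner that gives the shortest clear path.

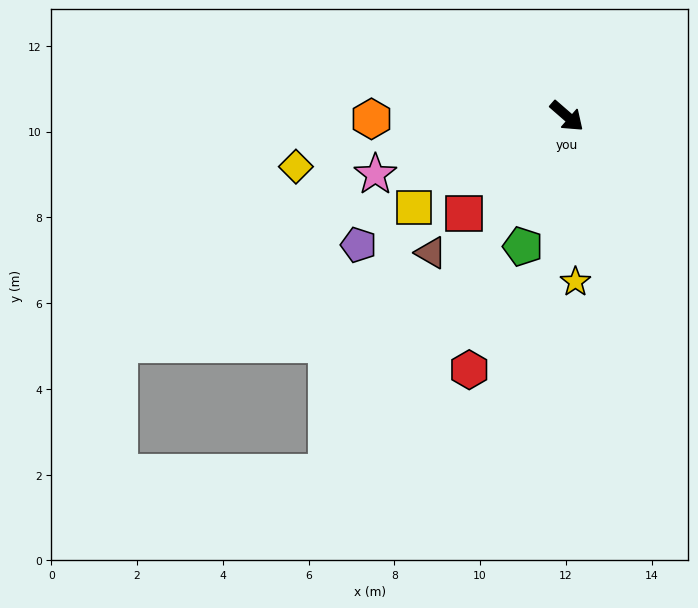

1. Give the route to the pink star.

turn right 122°, forward 4.7 m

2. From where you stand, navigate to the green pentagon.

turn right 68°, forward 3.2 m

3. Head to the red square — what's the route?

turn right 95°, forward 3.3 m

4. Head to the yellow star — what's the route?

turn right 46°, forward 3.9 m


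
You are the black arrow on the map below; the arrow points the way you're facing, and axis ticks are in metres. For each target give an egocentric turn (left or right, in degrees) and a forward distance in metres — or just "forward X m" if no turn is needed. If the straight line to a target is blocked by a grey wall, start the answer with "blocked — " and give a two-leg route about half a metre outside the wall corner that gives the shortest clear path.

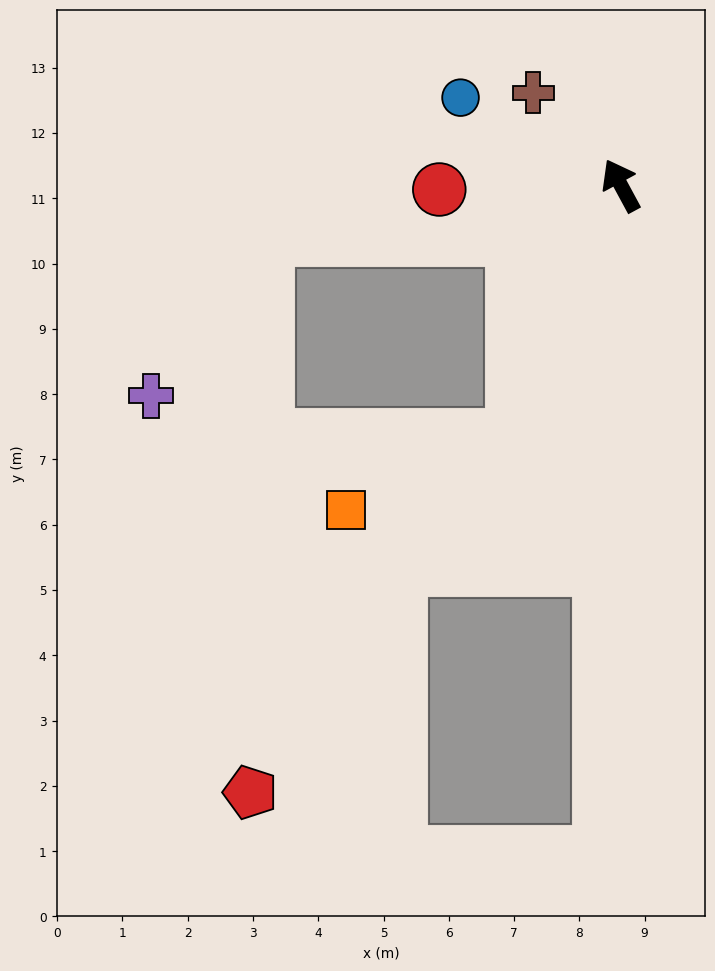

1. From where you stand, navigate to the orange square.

blocked — turn left 128°, forward 4.2 m, then turn right 43°, forward 2.8 m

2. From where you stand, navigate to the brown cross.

turn left 15°, forward 2.0 m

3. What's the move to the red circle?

turn left 63°, forward 2.8 m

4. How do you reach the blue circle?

turn left 33°, forward 2.8 m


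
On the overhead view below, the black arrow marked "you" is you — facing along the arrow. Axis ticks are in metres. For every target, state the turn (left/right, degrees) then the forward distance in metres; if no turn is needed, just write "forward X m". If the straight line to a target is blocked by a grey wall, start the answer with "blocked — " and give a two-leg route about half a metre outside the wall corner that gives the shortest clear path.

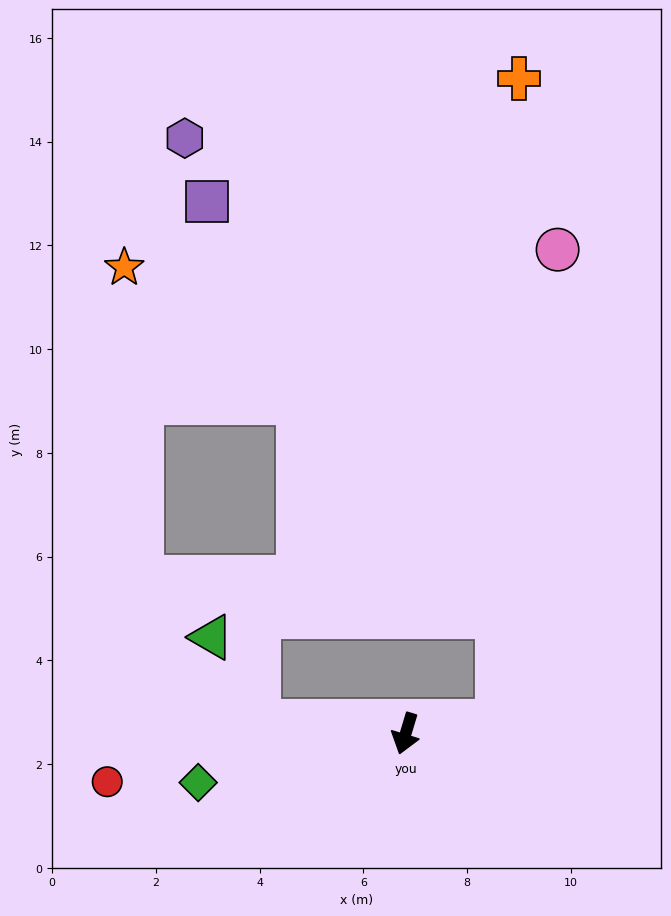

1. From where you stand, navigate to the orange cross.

blocked — turn left 114°, forward 1.8 m, then turn left 81°, forward 12.4 m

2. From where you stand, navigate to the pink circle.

blocked — turn left 114°, forward 1.8 m, then turn left 75°, forward 9.2 m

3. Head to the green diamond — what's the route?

turn right 60°, forward 4.1 m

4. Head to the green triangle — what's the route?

blocked — turn right 78°, forward 2.8 m, then turn right 56°, forward 1.9 m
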